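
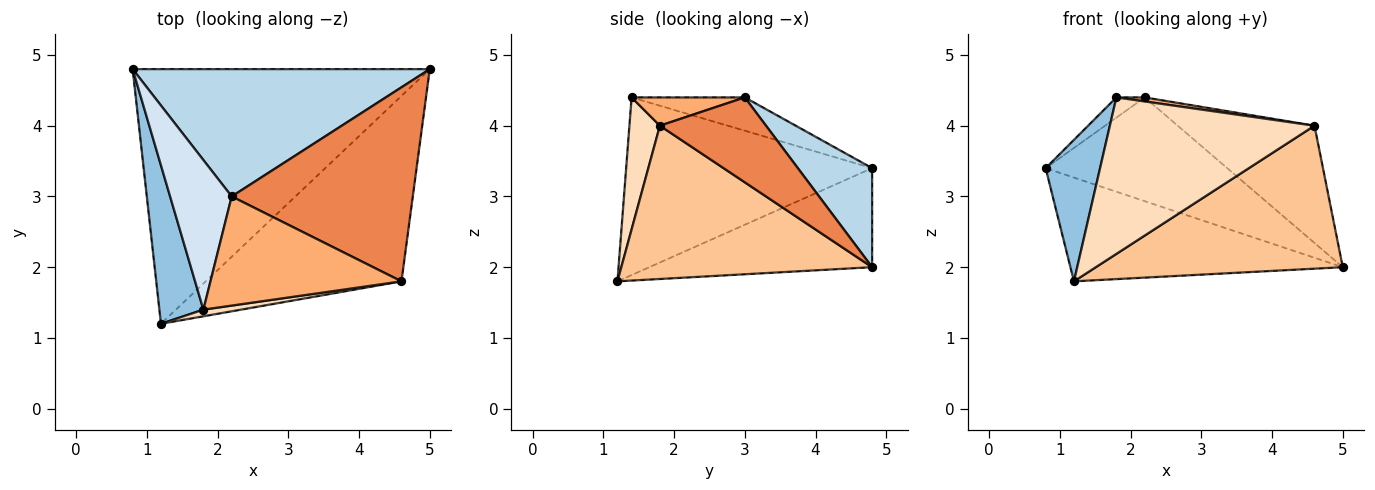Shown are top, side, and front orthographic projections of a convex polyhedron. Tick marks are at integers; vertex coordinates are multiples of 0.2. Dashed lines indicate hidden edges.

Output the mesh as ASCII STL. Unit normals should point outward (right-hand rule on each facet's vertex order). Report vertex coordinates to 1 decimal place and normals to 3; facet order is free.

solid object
 facet normal -0.295 0.361 -0.885
  outer loop
   vertex 1.2 1.2 1.8
   vertex 0.8 4.8 3.4
   vertex 5.0 4.8 2.0
  endloop
 endfacet
 facet normal -0.949 -0.210 0.235
  outer loop
   vertex 1.8 1.4 4.4
   vertex 0.8 4.8 3.4
   vertex 1.2 1.2 1.8
  endloop
 endfacet
 facet normal 0.250 0.612 0.751
  outer loop
   vertex 2.2 3.0 4.4
   vertex 5.0 4.8 2.0
   vertex 0.8 4.8 3.4
  endloop
 endfacet
 facet normal -0.472 0.118 0.874
  outer loop
   vertex 2.2 3.0 4.4
   vertex 0.8 4.8 3.4
   vertex 1.8 1.4 4.4
  endloop
 endfacet
 facet normal 0.372 0.480 0.794
  outer loop
   vertex 4.6 1.8 4.0
   vertex 5.0 4.8 2.0
   vertex 2.2 3.0 4.4
  endloop
 endfacet
 facet normal 0.146 -0.037 0.989
  outer loop
   vertex 4.6 1.8 4.0
   vertex 2.2 3.0 4.4
   vertex 1.8 1.4 4.4
  endloop
 endfacet
 facet normal 0.527 -0.519 -0.673
  outer loop
   vertex 4.6 1.8 4.0
   vertex 1.2 1.2 1.8
   vertex 5.0 4.8 2.0
  endloop
 endfacet
 facet normal 0.147 -0.988 0.042
  outer loop
   vertex 4.6 1.8 4.0
   vertex 1.8 1.4 4.4
   vertex 1.2 1.2 1.8
  endloop
 endfacet
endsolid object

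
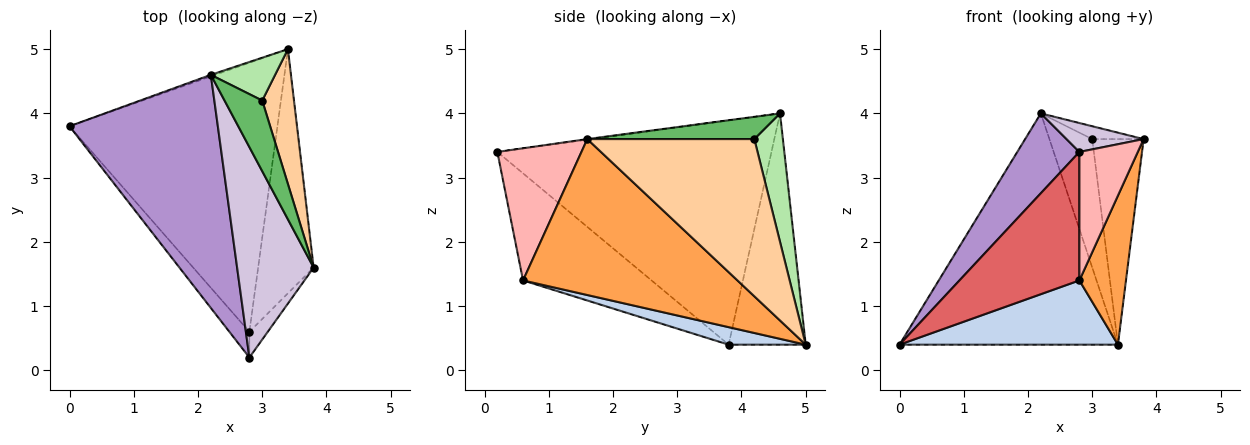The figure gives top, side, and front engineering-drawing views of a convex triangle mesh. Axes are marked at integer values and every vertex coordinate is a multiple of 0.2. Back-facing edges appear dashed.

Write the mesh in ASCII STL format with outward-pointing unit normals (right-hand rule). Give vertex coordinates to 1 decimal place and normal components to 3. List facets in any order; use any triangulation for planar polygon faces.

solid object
 facet normal -0.333 0.943 -0.006
  outer loop
   vertex 2.2 4.6 4.0
   vertex 3.4 5.0 0.4
   vertex 0.0 3.8 0.4
  endloop
 endfacet
 facet normal 0.082 -0.231 -0.969
  outer loop
   vertex 2.8 0.6 1.4
   vertex 0.0 3.8 0.4
   vertex 3.4 5.0 0.4
  endloop
 endfacet
 facet normal 0.923 -0.201 -0.328
  outer loop
   vertex 2.8 0.6 1.4
   vertex 3.4 5.0 0.4
   vertex 3.8 1.6 3.6
  endloop
 endfacet
 facet normal 0.938 0.289 0.189
  outer loop
   vertex 3.0 4.2 3.6
   vertex 3.8 1.6 3.6
   vertex 3.4 5.0 0.4
  endloop
 endfacet
 facet normal 0.503 0.155 0.851
  outer loop
   vertex 3.0 4.2 3.6
   vertex 2.2 4.6 4.0
   vertex 3.8 1.6 3.6
  endloop
 endfacet
 facet normal 0.535 0.802 0.267
  outer loop
   vertex 3.0 4.2 3.6
   vertex 3.4 5.0 0.4
   vertex 2.2 4.6 4.0
  endloop
 endfacet
 facet normal -0.724 -0.676 -0.135
  outer loop
   vertex 2.8 0.2 3.4
   vertex 0.0 3.8 0.4
   vertex 2.8 0.6 1.4
  endloop
 endfacet
 facet normal 0.816 -0.567 -0.113
  outer loop
   vertex 2.8 0.2 3.4
   vertex 2.8 0.6 1.4
   vertex 3.8 1.6 3.6
  endloop
 endfacet
 facet normal -0.820 -0.186 0.542
  outer loop
   vertex 2.8 0.2 3.4
   vertex 2.2 4.6 4.0
   vertex 0.0 3.8 0.4
  endloop
 endfacet
 facet normal -0.008 -0.136 0.991
  outer loop
   vertex 2.8 0.2 3.4
   vertex 3.8 1.6 3.6
   vertex 2.2 4.6 4.0
  endloop
 endfacet
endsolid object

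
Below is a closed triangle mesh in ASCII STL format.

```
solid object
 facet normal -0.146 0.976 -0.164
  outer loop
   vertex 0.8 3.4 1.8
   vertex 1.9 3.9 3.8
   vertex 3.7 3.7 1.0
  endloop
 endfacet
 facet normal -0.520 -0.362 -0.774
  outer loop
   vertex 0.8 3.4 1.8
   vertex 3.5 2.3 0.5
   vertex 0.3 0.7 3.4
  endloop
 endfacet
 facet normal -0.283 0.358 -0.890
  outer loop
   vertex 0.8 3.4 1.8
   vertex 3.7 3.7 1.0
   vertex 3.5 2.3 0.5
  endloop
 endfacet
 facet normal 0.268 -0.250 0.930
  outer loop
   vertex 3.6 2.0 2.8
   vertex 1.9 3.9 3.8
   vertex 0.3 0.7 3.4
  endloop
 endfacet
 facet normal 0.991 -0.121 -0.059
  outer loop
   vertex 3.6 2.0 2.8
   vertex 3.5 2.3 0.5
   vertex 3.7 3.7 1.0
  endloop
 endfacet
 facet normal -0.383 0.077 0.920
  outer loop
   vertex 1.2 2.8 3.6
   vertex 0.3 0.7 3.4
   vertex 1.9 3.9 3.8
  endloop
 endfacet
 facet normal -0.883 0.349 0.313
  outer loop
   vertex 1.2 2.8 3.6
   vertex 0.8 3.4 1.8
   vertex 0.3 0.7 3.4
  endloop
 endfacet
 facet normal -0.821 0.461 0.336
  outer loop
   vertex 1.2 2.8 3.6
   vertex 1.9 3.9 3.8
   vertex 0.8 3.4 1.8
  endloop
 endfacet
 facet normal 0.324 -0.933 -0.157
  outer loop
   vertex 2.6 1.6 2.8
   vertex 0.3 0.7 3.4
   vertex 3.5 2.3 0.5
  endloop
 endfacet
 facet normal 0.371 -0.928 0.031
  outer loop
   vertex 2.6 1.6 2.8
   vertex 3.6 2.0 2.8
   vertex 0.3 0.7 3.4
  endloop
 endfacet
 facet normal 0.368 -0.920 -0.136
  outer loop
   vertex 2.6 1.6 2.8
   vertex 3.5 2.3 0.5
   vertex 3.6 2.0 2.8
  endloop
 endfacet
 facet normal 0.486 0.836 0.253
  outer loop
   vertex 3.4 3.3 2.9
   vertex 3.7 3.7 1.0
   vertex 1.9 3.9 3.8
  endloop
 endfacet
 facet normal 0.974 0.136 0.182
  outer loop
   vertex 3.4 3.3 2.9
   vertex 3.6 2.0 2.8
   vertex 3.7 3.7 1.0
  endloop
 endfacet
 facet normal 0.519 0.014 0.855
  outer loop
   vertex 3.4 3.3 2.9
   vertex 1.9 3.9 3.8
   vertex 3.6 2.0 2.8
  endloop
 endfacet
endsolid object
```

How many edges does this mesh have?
21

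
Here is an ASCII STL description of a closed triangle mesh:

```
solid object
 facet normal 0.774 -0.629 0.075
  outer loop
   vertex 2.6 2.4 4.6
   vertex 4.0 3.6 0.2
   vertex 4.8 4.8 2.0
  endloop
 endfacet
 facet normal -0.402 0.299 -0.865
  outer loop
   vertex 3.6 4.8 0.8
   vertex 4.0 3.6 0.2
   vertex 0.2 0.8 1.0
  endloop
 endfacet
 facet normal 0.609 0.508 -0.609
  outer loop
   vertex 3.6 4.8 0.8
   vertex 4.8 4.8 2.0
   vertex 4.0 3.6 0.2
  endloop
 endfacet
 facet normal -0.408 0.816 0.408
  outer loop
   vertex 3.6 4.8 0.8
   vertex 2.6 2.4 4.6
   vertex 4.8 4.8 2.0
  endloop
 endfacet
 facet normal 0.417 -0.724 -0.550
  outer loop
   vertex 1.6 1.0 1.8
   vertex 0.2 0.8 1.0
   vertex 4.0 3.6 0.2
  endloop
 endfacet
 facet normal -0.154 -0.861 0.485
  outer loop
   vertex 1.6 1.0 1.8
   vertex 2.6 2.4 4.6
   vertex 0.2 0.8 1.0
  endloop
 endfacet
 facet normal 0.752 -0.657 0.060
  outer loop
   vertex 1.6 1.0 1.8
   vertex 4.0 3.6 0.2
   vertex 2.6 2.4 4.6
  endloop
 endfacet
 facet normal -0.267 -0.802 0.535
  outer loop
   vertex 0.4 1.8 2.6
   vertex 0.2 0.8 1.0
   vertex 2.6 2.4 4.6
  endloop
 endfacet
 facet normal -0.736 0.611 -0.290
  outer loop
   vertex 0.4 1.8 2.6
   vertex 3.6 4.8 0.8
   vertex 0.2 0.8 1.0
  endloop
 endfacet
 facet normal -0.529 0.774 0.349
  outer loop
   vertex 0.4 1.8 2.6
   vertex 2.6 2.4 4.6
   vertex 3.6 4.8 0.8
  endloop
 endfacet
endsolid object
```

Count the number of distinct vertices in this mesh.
7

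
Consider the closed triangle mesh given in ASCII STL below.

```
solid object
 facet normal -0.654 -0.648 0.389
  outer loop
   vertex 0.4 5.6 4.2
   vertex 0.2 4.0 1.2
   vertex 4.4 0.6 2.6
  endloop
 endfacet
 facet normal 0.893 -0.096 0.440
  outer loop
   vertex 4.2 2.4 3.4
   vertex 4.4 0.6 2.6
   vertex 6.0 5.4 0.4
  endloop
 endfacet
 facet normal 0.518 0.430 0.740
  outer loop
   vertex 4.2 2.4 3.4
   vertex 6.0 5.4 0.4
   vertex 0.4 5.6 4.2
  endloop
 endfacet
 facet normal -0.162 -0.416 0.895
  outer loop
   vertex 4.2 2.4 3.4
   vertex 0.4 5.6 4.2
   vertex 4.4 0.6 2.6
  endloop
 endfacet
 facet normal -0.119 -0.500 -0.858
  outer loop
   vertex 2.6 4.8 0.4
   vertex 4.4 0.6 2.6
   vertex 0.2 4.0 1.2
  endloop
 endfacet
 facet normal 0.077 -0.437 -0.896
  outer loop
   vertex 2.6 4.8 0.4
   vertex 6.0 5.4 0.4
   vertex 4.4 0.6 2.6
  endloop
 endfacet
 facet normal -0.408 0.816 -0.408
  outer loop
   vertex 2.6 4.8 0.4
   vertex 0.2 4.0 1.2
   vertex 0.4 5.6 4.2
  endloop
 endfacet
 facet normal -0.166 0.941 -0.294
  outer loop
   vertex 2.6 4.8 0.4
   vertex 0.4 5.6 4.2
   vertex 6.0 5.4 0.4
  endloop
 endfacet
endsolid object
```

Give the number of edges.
12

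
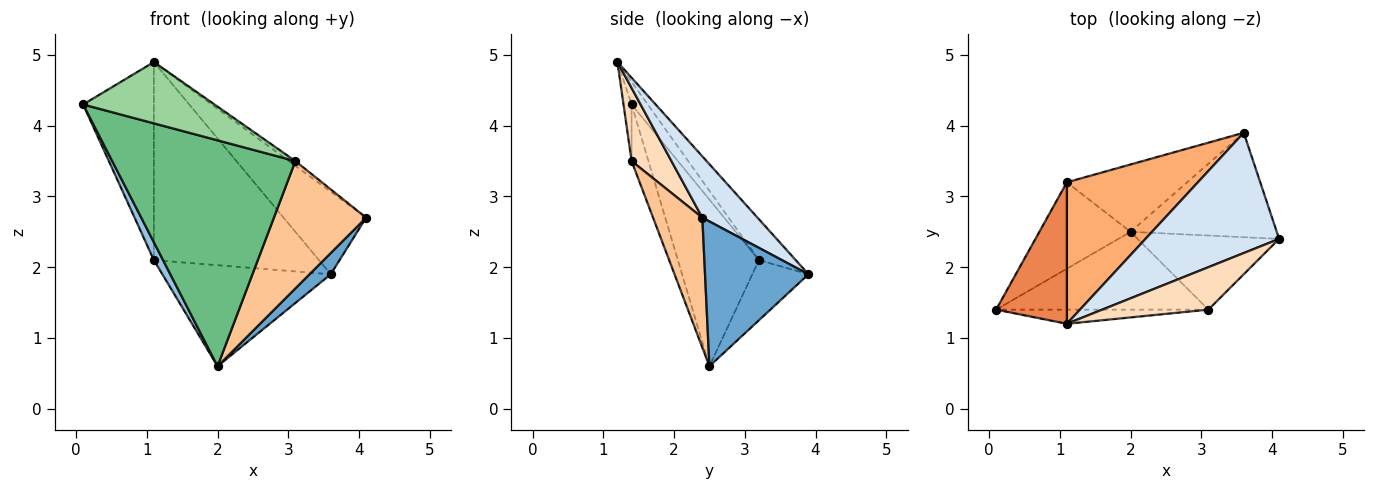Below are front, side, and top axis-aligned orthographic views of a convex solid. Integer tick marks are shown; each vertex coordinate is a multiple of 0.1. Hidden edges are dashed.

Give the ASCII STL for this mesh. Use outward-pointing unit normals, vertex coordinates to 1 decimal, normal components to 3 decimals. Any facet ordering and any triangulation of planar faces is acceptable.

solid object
 facet normal 0.696 -0.143 -0.703
  outer loop
   vertex 2.0 2.5 0.6
   vertex 3.6 3.9 1.9
   vertex 4.1 2.4 2.7
  endloop
 endfacet
 facet normal -0.873 -0.099 -0.478
  outer loop
   vertex 1.1 3.2 2.1
   vertex 2.0 2.5 0.6
   vertex 0.1 1.4 4.3
  endloop
 endfacet
 facet normal -0.267 0.802 -0.535
  outer loop
   vertex 1.1 3.2 2.1
   vertex 3.6 3.9 1.9
   vertex 2.0 2.5 0.6
  endloop
 endfacet
 facet normal 0.354 0.529 0.771
  outer loop
   vertex 1.1 1.2 4.9
   vertex 4.1 2.4 2.7
   vertex 3.6 3.9 1.9
  endloop
 endfacet
 facet normal -0.183 0.800 0.571
  outer loop
   vertex 1.1 1.2 4.9
   vertex 1.1 3.2 2.1
   vertex 0.1 1.4 4.3
  endloop
 endfacet
 facet normal -0.178 0.801 0.572
  outer loop
   vertex 1.1 1.2 4.9
   vertex 3.6 3.9 1.9
   vertex 1.1 3.2 2.1
  endloop
 endfacet
 facet normal 0.419 -0.785 -0.457
  outer loop
   vertex 3.1 1.4 3.5
   vertex 2.0 2.5 0.6
   vertex 4.1 2.4 2.7
  endloop
 endfacet
 facet normal 0.565 0.091 0.820
  outer loop
   vertex 3.1 1.4 3.5
   vertex 4.1 2.4 2.7
   vertex 1.1 1.2 4.9
  endloop
 endfacet
 facet normal -0.087 -0.942 -0.324
  outer loop
   vertex 3.1 1.4 3.5
   vertex 0.1 1.4 4.3
   vertex 2.0 2.5 0.6
  endloop
 endfacet
 facet normal -0.060 -0.973 -0.224
  outer loop
   vertex 3.1 1.4 3.5
   vertex 1.1 1.2 4.9
   vertex 0.1 1.4 4.3
  endloop
 endfacet
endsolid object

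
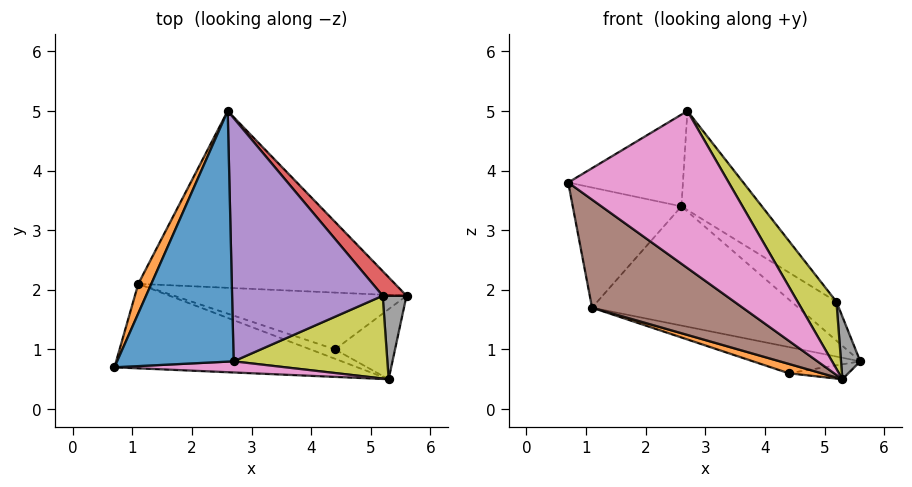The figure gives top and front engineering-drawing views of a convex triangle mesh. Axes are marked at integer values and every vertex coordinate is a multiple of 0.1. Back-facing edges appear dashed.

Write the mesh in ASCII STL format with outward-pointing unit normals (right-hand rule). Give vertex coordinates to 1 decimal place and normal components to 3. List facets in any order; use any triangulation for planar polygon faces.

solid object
 facet normal -0.502 0.297 0.812
  outer loop
   vertex 2.7 0.8 5.0
   vertex 2.6 5.0 3.4
   vertex 0.7 0.7 3.8
  endloop
 endfacet
 facet normal -0.907 0.410 0.101
  outer loop
   vertex 1.1 2.1 1.7
   vertex 0.7 0.7 3.8
   vertex 2.6 5.0 3.4
  endloop
 endfacet
 facet normal -0.140 0.554 -0.821
  outer loop
   vertex 1.1 2.1 1.7
   vertex 2.6 5.0 3.4
   vertex 5.6 1.9 0.8
  endloop
 endfacet
 facet normal 0.801 0.506 0.320
  outer loop
   vertex 5.2 1.9 1.8
   vertex 5.6 1.9 0.8
   vertex 2.6 5.0 3.4
  endloop
 endfacet
 facet normal 0.714 0.264 0.649
  outer loop
   vertex 5.2 1.9 1.8
   vertex 2.6 5.0 3.4
   vertex 2.7 0.8 5.0
  endloop
 endfacet
 facet normal -0.430 -0.711 -0.556
  outer loop
   vertex 5.3 0.5 0.5
   vertex 0.7 0.7 3.8
   vertex 1.1 2.1 1.7
  endloop
 endfacet
 facet normal 0.007 -0.997 0.071
  outer loop
   vertex 5.3 0.5 0.5
   vertex 2.7 0.8 5.0
   vertex 0.7 0.7 3.8
  endloop
 endfacet
 facet normal 0.894 -0.268 0.358
  outer loop
   vertex 5.3 0.5 0.5
   vertex 5.6 1.9 0.8
   vertex 5.2 1.9 1.8
  endloop
 endfacet
 facet normal 0.786 -0.390 0.480
  outer loop
   vertex 5.3 0.5 0.5
   vertex 5.2 1.9 1.8
   vertex 2.7 0.8 5.0
  endloop
 endfacet
 facet normal -0.161 0.414 -0.896
  outer loop
   vertex 4.4 1.0 0.6
   vertex 1.1 2.1 1.7
   vertex 5.6 1.9 0.8
  endloop
 endfacet
 facet normal 0.007 0.208 -0.978
  outer loop
   vertex 4.4 1.0 0.6
   vertex 5.6 1.9 0.8
   vertex 5.3 0.5 0.5
  endloop
 endfacet
 facet normal -0.426 -0.640 -0.640
  outer loop
   vertex 4.4 1.0 0.6
   vertex 5.3 0.5 0.5
   vertex 1.1 2.1 1.7
  endloop
 endfacet
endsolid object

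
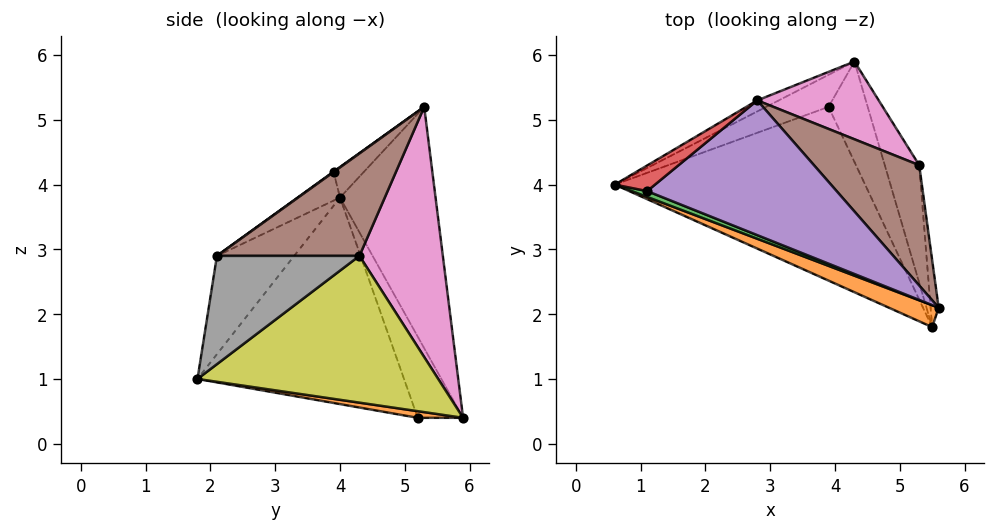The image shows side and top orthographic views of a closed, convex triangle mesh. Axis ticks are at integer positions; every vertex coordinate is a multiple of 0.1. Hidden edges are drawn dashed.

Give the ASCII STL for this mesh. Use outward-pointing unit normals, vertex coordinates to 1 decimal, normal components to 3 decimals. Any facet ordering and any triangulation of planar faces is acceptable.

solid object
 facet normal -0.488 0.872 -0.043
  outer loop
   vertex 2.8 5.3 5.2
   vertex 4.3 5.9 0.4
   vertex 0.6 4.0 3.8
  endloop
 endfacet
 facet normal -0.324 -0.932 0.164
  outer loop
   vertex 5.5 1.8 1.0
   vertex 5.6 2.1 2.9
   vertex 0.6 4.0 3.8
  endloop
 endfacet
 facet normal -0.323 -0.931 0.171
  outer loop
   vertex 1.1 3.9 4.2
   vertex 0.6 4.0 3.8
   vertex 5.6 2.1 2.9
  endloop
 endfacet
 facet normal -0.596 0.163 0.786
  outer loop
   vertex 1.1 3.9 4.2
   vertex 2.8 5.3 5.2
   vertex 0.6 4.0 3.8
  endloop
 endfacet
 facet normal 0.002 -0.583 0.813
  outer loop
   vertex 1.1 3.9 4.2
   vertex 5.6 2.1 2.9
   vertex 2.8 5.3 5.2
  endloop
 endfacet
 facet normal 0.694 0.095 0.713
  outer loop
   vertex 5.3 4.3 2.9
   vertex 2.8 5.3 5.2
   vertex 5.6 2.1 2.9
  endloop
 endfacet
 facet normal 0.563 0.780 0.274
  outer loop
   vertex 5.3 4.3 2.9
   vertex 4.3 5.9 0.4
   vertex 2.8 5.3 5.2
  endloop
 endfacet
 facet normal 0.988 0.135 -0.073
  outer loop
   vertex 5.3 4.3 2.9
   vertex 5.6 2.1 2.9
   vertex 5.5 1.8 1.0
  endloop
 endfacet
 facet normal 0.944 0.244 -0.222
  outer loop
   vertex 5.3 4.3 2.9
   vertex 5.5 1.8 1.0
   vertex 4.3 5.9 0.4
  endloop
 endfacet
 facet normal -0.722 0.413 -0.555
  outer loop
   vertex 3.9 5.2 0.4
   vertex 0.6 4.0 3.8
   vertex 4.3 5.9 0.4
  endloop
 endfacet
 facet normal -0.583 -0.399 -0.707
  outer loop
   vertex 3.9 5.2 0.4
   vertex 5.5 1.8 1.0
   vertex 0.6 4.0 3.8
  endloop
 endfacet
 facet normal 0.166 -0.095 -0.982
  outer loop
   vertex 3.9 5.2 0.4
   vertex 4.3 5.9 0.4
   vertex 5.5 1.8 1.0
  endloop
 endfacet
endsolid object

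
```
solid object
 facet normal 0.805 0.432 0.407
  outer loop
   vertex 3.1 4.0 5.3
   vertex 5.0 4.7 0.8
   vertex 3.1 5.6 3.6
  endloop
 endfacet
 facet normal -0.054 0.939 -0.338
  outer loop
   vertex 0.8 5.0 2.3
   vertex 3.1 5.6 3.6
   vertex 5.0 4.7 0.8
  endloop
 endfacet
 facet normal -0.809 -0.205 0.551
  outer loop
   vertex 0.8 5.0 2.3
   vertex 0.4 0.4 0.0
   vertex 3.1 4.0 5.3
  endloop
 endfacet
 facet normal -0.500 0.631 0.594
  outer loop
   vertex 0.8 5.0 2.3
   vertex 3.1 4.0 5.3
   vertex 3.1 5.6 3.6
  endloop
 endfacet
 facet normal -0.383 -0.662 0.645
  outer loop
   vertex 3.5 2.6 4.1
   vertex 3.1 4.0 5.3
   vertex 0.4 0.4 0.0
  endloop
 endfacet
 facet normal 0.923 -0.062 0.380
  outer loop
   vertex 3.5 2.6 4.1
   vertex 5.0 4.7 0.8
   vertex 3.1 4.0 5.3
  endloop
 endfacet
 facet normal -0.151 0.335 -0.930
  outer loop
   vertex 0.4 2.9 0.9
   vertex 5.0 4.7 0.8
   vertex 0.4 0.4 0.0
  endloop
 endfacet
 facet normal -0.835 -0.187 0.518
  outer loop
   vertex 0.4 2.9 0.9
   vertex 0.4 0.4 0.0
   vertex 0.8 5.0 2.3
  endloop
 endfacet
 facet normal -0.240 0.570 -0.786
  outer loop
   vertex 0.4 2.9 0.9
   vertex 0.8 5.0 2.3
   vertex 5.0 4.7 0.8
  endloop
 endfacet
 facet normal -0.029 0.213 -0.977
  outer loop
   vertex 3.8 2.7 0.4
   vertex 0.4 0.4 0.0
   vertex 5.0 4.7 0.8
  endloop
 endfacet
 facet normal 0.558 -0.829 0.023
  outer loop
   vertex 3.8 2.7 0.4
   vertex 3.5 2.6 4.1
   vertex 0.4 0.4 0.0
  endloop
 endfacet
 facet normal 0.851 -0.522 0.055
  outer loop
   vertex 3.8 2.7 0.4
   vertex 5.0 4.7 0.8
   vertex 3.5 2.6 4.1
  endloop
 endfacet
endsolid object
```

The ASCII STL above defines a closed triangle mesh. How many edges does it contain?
18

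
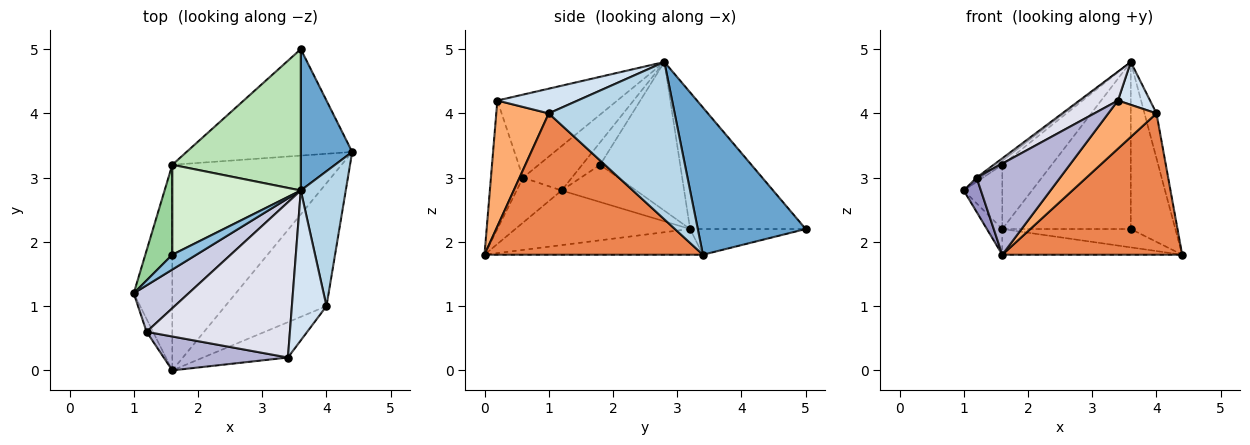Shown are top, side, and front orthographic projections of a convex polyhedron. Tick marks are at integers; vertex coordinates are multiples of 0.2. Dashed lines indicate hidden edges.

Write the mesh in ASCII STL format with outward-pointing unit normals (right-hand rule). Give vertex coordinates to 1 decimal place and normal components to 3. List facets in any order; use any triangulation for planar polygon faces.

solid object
 facet normal 0.880 0.363 0.307
  outer loop
   vertex 3.6 2.8 4.8
   vertex 4.4 3.4 1.8
   vertex 3.6 5.0 2.2
  endloop
 endfacet
 facet normal -0.670 0.191 0.718
  outer loop
   vertex 1.6 1.8 3.2
   vertex 1.0 1.2 2.8
   vertex 3.6 2.8 4.8
  endloop
 endfacet
 facet normal 0.958 0.091 0.274
  outer loop
   vertex 4.0 1.0 4.0
   vertex 4.4 3.4 1.8
   vertex 3.6 2.8 4.8
  endloop
 endfacet
 facet normal 0.566 -0.226 0.793
  outer loop
   vertex 4.0 1.0 4.0
   vertex 3.6 2.8 4.8
   vertex 3.4 0.2 4.2
  endloop
 endfacet
 facet normal 0.675 -0.556 -0.484
  outer loop
   vertex 4.0 1.0 4.0
   vertex 1.6 0.0 1.8
   vertex 4.4 3.4 1.8
  endloop
 endfacet
 facet normal 0.660 -0.606 -0.444
  outer loop
   vertex 4.0 1.0 4.0
   vertex 3.4 0.2 4.2
   vertex 1.6 0.0 1.8
  endloop
 endfacet
 facet normal -0.151 0.168 -0.974
  outer loop
   vertex 1.6 3.2 2.2
   vertex 3.6 5.0 2.2
   vertex 4.4 3.4 1.8
  endloop
 endfacet
 facet normal -0.149 0.123 -0.981
  outer loop
   vertex 1.6 3.2 2.2
   vertex 4.4 3.4 1.8
   vertex 1.6 0.0 1.8
  endloop
 endfacet
 facet normal -0.815 0.072 -0.575
  outer loop
   vertex 1.6 3.2 2.2
   vertex 1.6 0.0 1.8
   vertex 1.0 1.2 2.8
  endloop
 endfacet
 facet normal -0.747 0.386 0.541
  outer loop
   vertex 1.6 3.2 2.2
   vertex 1.0 1.2 2.8
   vertex 1.6 1.8 3.2
  endloop
 endfacet
 facet normal -0.566 0.629 0.532
  outer loop
   vertex 1.6 3.2 2.2
   vertex 3.6 2.8 4.8
   vertex 3.6 5.0 2.2
  endloop
 endfacet
 facet normal -0.686 0.423 0.592
  outer loop
   vertex 1.6 3.2 2.2
   vertex 1.6 1.8 3.2
   vertex 3.6 2.8 4.8
  endloop
 endfacet
 facet normal -0.926 -0.353 -0.132
  outer loop
   vertex 1.2 0.6 3.0
   vertex 1.0 1.2 2.8
   vertex 1.6 0.0 1.8
  endloop
 endfacet
 facet normal -0.339 -0.882 0.328
  outer loop
   vertex 1.2 0.6 3.0
   vertex 1.6 0.0 1.8
   vertex 3.4 0.2 4.2
  endloop
 endfacet
 facet normal -0.628 0.050 0.777
  outer loop
   vertex 1.2 0.6 3.0
   vertex 3.6 2.8 4.8
   vertex 1.0 1.2 2.8
  endloop
 endfacet
 facet normal -0.495 -0.159 0.854
  outer loop
   vertex 1.2 0.6 3.0
   vertex 3.4 0.2 4.2
   vertex 3.6 2.8 4.8
  endloop
 endfacet
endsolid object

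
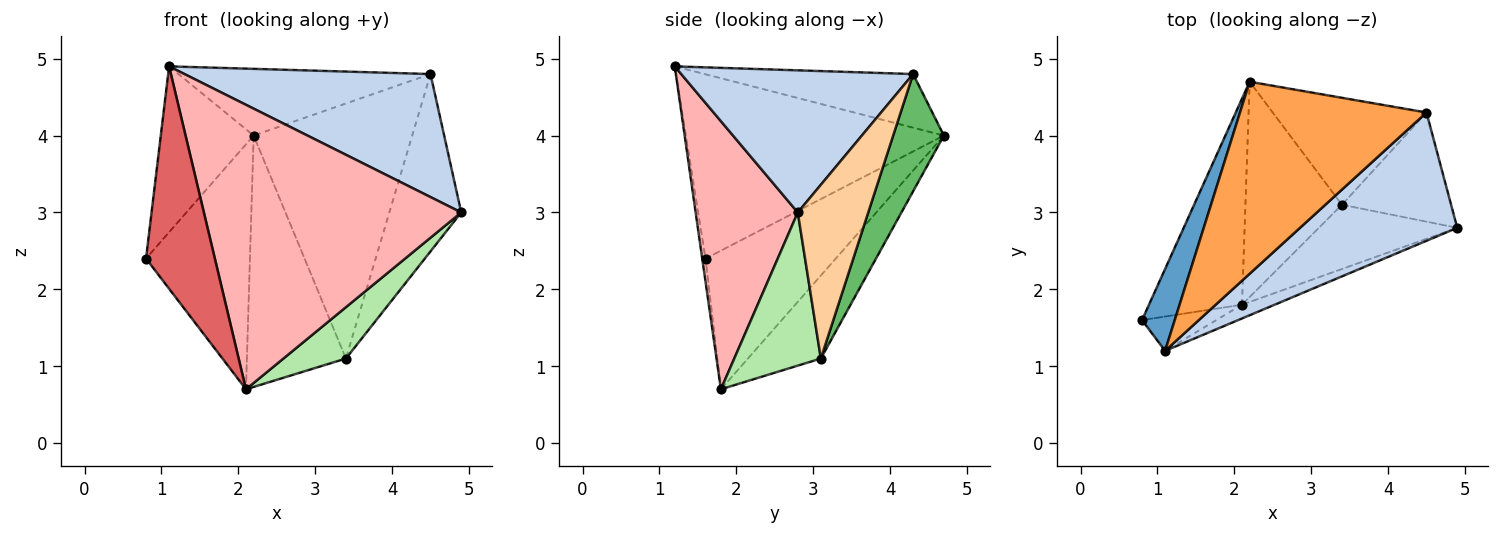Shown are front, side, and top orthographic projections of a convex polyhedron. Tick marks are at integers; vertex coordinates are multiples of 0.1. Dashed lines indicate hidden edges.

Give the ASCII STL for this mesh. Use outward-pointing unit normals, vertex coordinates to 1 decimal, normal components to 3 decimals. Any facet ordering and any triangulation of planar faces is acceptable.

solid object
 facet normal -0.928 0.334 0.165
  outer loop
   vertex 1.1 1.2 4.9
   vertex 2.2 4.7 4.0
   vertex 0.8 1.6 2.4
  endloop
 endfacet
 facet normal 0.546 -0.580 0.605
  outer loop
   vertex 4.5 4.3 4.8
   vertex 1.1 1.2 4.9
   vertex 4.9 2.8 3.0
  endloop
 endfacet
 facet normal -0.262 0.317 0.912
  outer loop
   vertex 4.5 4.3 4.8
   vertex 2.2 4.7 4.0
   vertex 1.1 1.2 4.9
  endloop
 endfacet
 facet normal 0.641 0.654 -0.403
  outer loop
   vertex 4.5 4.3 4.8
   vertex 4.9 2.8 3.0
   vertex 3.4 3.1 1.1
  endloop
 endfacet
 facet normal 0.283 0.885 -0.371
  outer loop
   vertex 4.5 4.3 4.8
   vertex 3.4 3.1 1.1
   vertex 2.2 4.7 4.0
  endloop
 endfacet
 facet normal 0.654 -0.472 -0.591
  outer loop
   vertex 2.1 1.8 0.7
   vertex 3.4 3.1 1.1
   vertex 4.9 2.8 3.0
  endloop
 endfacet
 facet normal -0.047 -0.987 -0.152
  outer loop
   vertex 2.1 1.8 0.7
   vertex 1.1 1.2 4.9
   vertex 0.8 1.6 2.4
  endloop
 endfacet
 facet normal 0.369 -0.929 -0.045
  outer loop
   vertex 2.1 1.8 0.7
   vertex 4.9 2.8 3.0
   vertex 1.1 1.2 4.9
  endloop
 endfacet
 facet normal -0.692 0.552 -0.464
  outer loop
   vertex 2.1 1.8 0.7
   vertex 0.8 1.6 2.4
   vertex 2.2 4.7 4.0
  endloop
 endfacet
 facet normal -0.488 0.663 -0.568
  outer loop
   vertex 2.1 1.8 0.7
   vertex 2.2 4.7 4.0
   vertex 3.4 3.1 1.1
  endloop
 endfacet
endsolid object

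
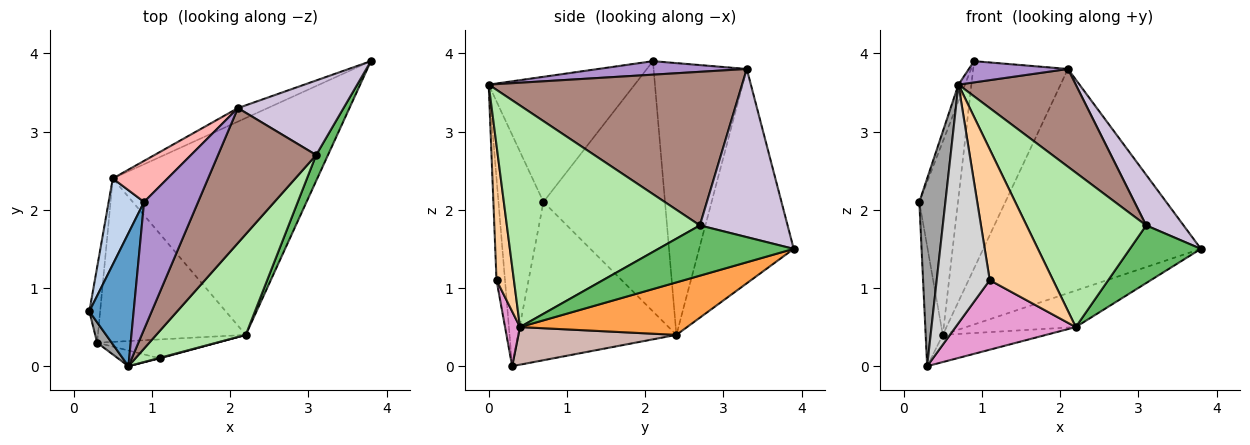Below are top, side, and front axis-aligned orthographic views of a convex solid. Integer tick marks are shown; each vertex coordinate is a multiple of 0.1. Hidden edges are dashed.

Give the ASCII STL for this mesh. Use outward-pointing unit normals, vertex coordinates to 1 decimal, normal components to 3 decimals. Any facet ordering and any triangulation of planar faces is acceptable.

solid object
 facet normal -0.942 0.042 0.334
  outer loop
   vertex 0.9 2.1 3.9
   vertex 0.2 0.7 2.1
   vertex 0.7 0.0 3.6
  endloop
 endfacet
 facet normal -0.944 0.300 0.134
  outer loop
   vertex 0.5 2.4 0.4
   vertex 0.2 0.7 2.1
   vertex 0.9 2.1 3.9
  endloop
 endfacet
 facet normal 0.246 0.161 -0.956
  outer loop
   vertex 0.5 2.4 0.4
   vertex 3.8 3.9 1.5
   vertex 2.2 0.4 0.5
  endloop
 endfacet
 facet normal 0.265 -0.964 0.004
  outer loop
   vertex 1.1 0.1 1.1
   vertex 2.2 0.4 0.5
   vertex 0.7 0.0 3.6
  endloop
 endfacet
 facet normal 0.867 -0.455 0.204
  outer loop
   vertex 3.1 2.7 1.8
   vertex 2.2 0.4 0.5
   vertex 3.8 3.9 1.5
  endloop
 endfacet
 facet normal 0.804 -0.498 0.325
  outer loop
   vertex 3.1 2.7 1.8
   vertex 0.7 0.0 3.6
   vertex 2.2 0.4 0.5
  endloop
 endfacet
 facet normal -0.398 0.916 -0.055
  outer loop
   vertex 2.1 3.3 3.8
   vertex 3.8 3.9 1.5
   vertex 0.5 2.4 0.4
  endloop
 endfacet
 facet normal -0.694 0.706 0.140
  outer loop
   vertex 2.1 3.3 3.8
   vertex 0.5 2.4 0.4
   vertex 0.9 2.1 3.9
  endloop
 endfacet
 facet normal 0.239 -0.160 0.958
  outer loop
   vertex 2.1 3.3 3.8
   vertex 0.9 2.1 3.9
   vertex 0.7 0.0 3.6
  endloop
 endfacet
 facet normal 0.797 -0.340 0.500
  outer loop
   vertex 2.1 3.3 3.8
   vertex 3.1 2.7 1.8
   vertex 3.8 3.9 1.5
  endloop
 endfacet
 facet normal 0.785 -0.363 0.502
  outer loop
   vertex 2.1 3.3 3.8
   vertex 0.7 0.0 3.6
   vertex 3.1 2.7 1.8
  endloop
 endfacet
 facet normal 0.243 0.159 -0.957
  outer loop
   vertex 0.3 0.3 0.0
   vertex 0.5 2.4 0.4
   vertex 2.2 0.4 0.5
  endloop
 endfacet
 facet normal 0.119 -0.958 -0.261
  outer loop
   vertex 0.3 0.3 0.0
   vertex 2.2 0.4 0.5
   vertex 1.1 0.1 1.1
  endloop
 endfacet
 facet normal -0.992 0.107 -0.068
  outer loop
   vertex 0.3 0.3 0.0
   vertex 0.2 0.7 2.1
   vertex 0.5 2.4 0.4
  endloop
 endfacet
 facet normal -0.864 -0.501 0.054
  outer loop
   vertex 0.3 0.3 0.0
   vertex 0.7 0.0 3.6
   vertex 0.2 0.7 2.1
  endloop
 endfacet
 facet normal -0.158 -0.985 -0.065
  outer loop
   vertex 0.3 0.3 0.0
   vertex 1.1 0.1 1.1
   vertex 0.7 0.0 3.6
  endloop
 endfacet
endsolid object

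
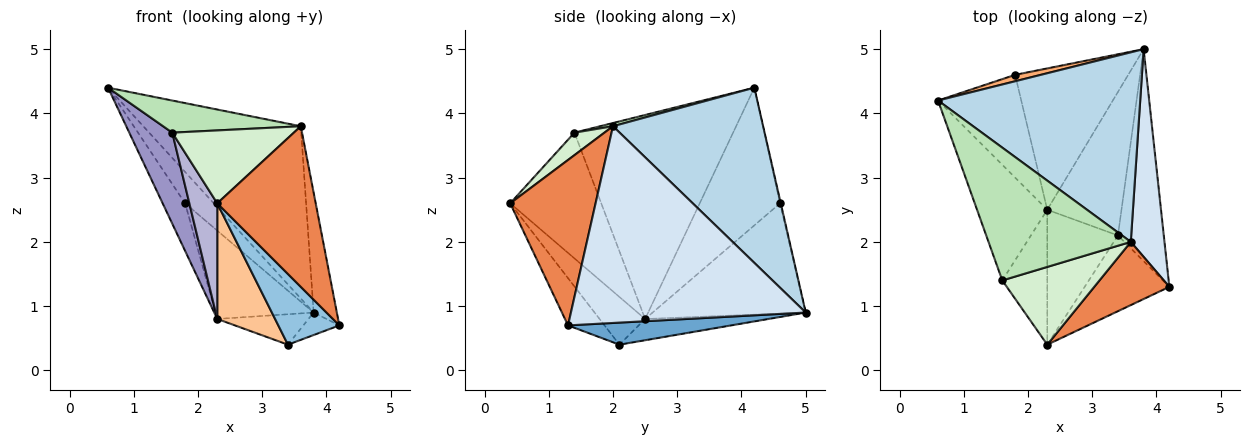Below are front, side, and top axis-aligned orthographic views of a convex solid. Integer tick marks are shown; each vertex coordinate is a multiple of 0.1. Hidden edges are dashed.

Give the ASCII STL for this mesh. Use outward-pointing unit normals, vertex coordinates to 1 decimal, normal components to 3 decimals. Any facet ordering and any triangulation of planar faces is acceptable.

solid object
 facet normal 0.432 0.095 -0.897
  outer loop
   vertex 3.4 2.1 0.4
   vertex 3.8 5.0 0.9
   vertex 4.2 1.3 0.7
  endloop
 endfacet
 facet normal -0.378 -0.632 -0.677
  outer loop
   vertex 2.3 0.4 2.6
   vertex 3.4 2.1 0.4
   vertex 4.2 1.3 0.7
  endloop
 endfacet
 facet normal 0.540 0.566 0.623
  outer loop
   vertex 3.6 2.0 3.8
   vertex 3.8 5.0 0.9
   vertex 0.6 4.2 4.4
  endloop
 endfacet
 facet normal 0.981 0.097 0.168
  outer loop
   vertex 3.6 2.0 3.8
   vertex 4.2 1.3 0.7
   vertex 3.8 5.0 0.9
  endloop
 endfacet
 facet normal 0.628 -0.724 0.285
  outer loop
   vertex 3.6 2.0 3.8
   vertex 2.3 0.4 2.6
   vertex 4.2 1.3 0.7
  endloop
 endfacet
 facet normal -0.025 0.979 0.201
  outer loop
   vertex 1.8 4.6 2.6
   vertex 0.6 4.2 4.4
   vertex 3.8 5.0 0.9
  endloop
 endfacet
 facet normal -0.456 -0.579 -0.676
  outer loop
   vertex 2.3 2.5 0.8
   vertex 3.4 2.1 0.4
   vertex 2.3 0.4 2.6
  endloop
 endfacet
 facet normal -0.832 0.233 -0.503
  outer loop
   vertex 2.3 2.5 0.8
   vertex 0.6 4.2 4.4
   vertex 1.8 4.6 2.6
  endloop
 endfacet
 facet normal -0.270 0.200 -0.942
  outer loop
   vertex 2.3 2.5 0.8
   vertex 3.8 5.0 0.9
   vertex 3.4 2.1 0.4
  endloop
 endfacet
 facet normal -0.637 0.408 -0.654
  outer loop
   vertex 2.3 2.5 0.8
   vertex 1.8 4.6 2.6
   vertex 3.8 5.0 0.9
  endloop
 endfacet
 facet normal 0.022 -0.235 0.972
  outer loop
   vertex 1.6 1.4 3.7
   vertex 3.6 2.0 3.8
   vertex 0.6 4.2 4.4
  endloop
 endfacet
 facet normal 0.166 -0.675 0.719
  outer loop
   vertex 1.6 1.4 3.7
   vertex 2.3 0.4 2.6
   vertex 3.6 2.0 3.8
  endloop
 endfacet
 facet normal -0.916 -0.248 -0.315
  outer loop
   vertex 1.6 1.4 3.7
   vertex 0.6 4.2 4.4
   vertex 2.3 2.5 0.8
  endloop
 endfacet
 facet normal -0.905 -0.277 -0.324
  outer loop
   vertex 1.6 1.4 3.7
   vertex 2.3 2.5 0.8
   vertex 2.3 0.4 2.6
  endloop
 endfacet
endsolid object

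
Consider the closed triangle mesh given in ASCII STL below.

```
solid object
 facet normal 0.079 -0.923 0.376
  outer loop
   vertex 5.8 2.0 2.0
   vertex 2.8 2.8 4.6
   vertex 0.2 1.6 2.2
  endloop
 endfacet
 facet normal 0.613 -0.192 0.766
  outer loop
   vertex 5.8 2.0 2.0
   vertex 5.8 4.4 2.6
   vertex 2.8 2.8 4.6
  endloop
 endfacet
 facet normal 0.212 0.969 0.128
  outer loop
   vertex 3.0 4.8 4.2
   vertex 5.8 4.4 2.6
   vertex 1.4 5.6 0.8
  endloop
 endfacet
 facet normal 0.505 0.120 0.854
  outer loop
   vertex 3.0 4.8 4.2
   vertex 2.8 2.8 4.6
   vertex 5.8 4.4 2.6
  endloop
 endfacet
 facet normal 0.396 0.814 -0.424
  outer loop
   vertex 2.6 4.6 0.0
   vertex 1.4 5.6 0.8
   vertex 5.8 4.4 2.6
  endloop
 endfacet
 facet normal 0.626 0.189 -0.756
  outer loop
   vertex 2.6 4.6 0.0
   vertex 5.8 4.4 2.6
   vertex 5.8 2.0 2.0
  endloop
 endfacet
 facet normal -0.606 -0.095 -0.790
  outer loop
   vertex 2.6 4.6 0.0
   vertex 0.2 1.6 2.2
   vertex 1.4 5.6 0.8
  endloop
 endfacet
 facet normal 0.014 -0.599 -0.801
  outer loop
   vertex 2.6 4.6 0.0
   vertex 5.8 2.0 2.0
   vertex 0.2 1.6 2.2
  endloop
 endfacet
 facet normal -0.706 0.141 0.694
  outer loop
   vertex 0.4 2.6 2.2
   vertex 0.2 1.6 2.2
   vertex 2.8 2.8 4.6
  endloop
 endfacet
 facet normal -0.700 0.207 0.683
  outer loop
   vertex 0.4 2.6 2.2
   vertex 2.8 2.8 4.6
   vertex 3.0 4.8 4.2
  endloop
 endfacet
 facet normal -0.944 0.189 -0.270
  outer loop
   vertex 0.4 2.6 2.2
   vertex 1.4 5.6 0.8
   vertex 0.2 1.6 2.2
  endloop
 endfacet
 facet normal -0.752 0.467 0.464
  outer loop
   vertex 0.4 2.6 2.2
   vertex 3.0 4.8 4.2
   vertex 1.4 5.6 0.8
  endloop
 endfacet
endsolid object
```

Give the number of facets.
12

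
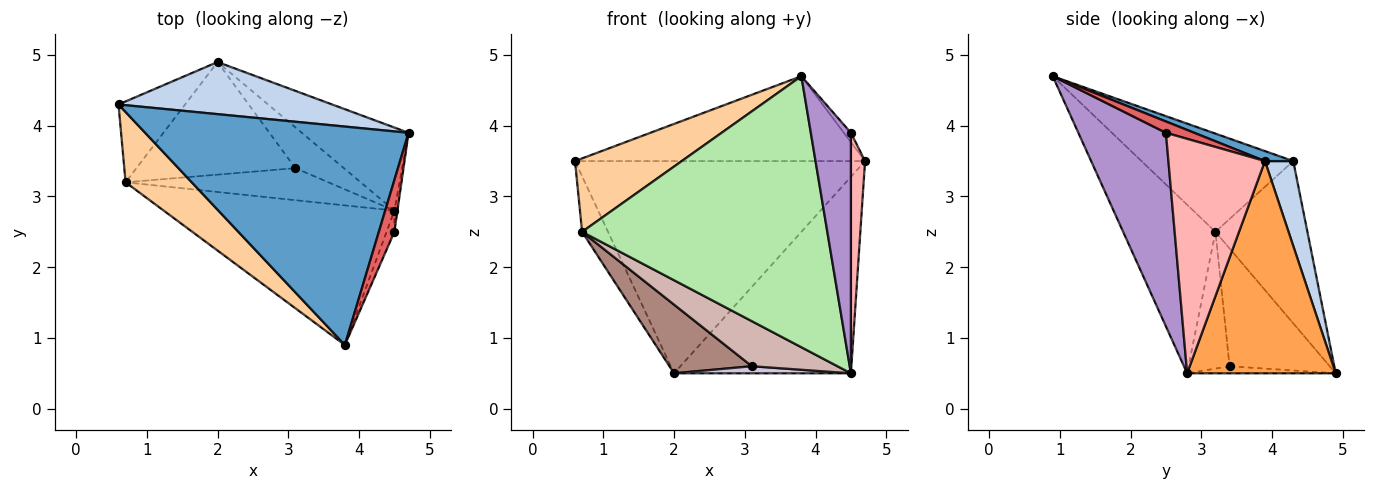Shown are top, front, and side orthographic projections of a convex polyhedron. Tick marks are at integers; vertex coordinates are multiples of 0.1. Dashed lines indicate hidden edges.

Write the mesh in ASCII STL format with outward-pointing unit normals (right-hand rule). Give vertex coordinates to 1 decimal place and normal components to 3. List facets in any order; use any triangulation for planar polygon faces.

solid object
 facet normal 0.035 0.362 0.932
  outer loop
   vertex 3.8 0.9 4.7
   vertex 4.7 3.9 3.5
   vertex 0.6 4.3 3.5
  endloop
 endfacet
 facet normal 0.094 0.967 0.237
  outer loop
   vertex 2.0 4.9 0.5
   vertex 0.6 4.3 3.5
   vertex 4.7 3.9 3.5
  endloop
 endfacet
 facet normal 0.612 0.729 -0.308
  outer loop
   vertex 4.5 2.8 0.5
   vertex 2.0 4.9 0.5
   vertex 4.7 3.9 3.5
  endloop
 endfacet
 facet normal -0.716 -0.504 0.483
  outer loop
   vertex 0.7 3.2 2.5
   vertex 3.8 0.9 4.7
   vertex 0.6 4.3 3.5
  endloop
 endfacet
 facet normal -0.895 0.252 -0.367
  outer loop
   vertex 0.7 3.2 2.5
   vertex 0.6 4.3 3.5
   vertex 2.0 4.9 0.5
  endloop
 endfacet
 facet normal -0.317 -0.843 -0.434
  outer loop
   vertex 0.7 3.2 2.5
   vertex 4.5 2.8 0.5
   vertex 3.8 0.9 4.7
  endloop
 endfacet
 facet normal 0.582 0.145 0.800
  outer loop
   vertex 4.5 2.5 3.9
   vertex 4.7 3.9 3.5
   vertex 3.8 0.9 4.7
  endloop
 endfacet
 facet normal 0.989 -0.145 -0.013
  outer loop
   vertex 4.5 2.5 3.9
   vertex 4.5 2.8 0.5
   vertex 4.7 3.9 3.5
  endloop
 endfacet
 facet normal 0.909 -0.416 -0.037
  outer loop
   vertex 4.5 2.5 3.9
   vertex 3.8 0.9 4.7
   vertex 4.5 2.8 0.5
  endloop
 endfacet
 facet normal -0.142 -0.169 -0.975
  outer loop
   vertex 3.1 3.4 0.6
   vertex 2.0 4.9 0.5
   vertex 4.5 2.8 0.5
  endloop
 endfacet
 facet normal -0.535 -0.440 -0.722
  outer loop
   vertex 3.1 3.4 0.6
   vertex 0.7 3.2 2.5
   vertex 2.0 4.9 0.5
  endloop
 endfacet
 facet normal -0.364 -0.759 -0.540
  outer loop
   vertex 3.1 3.4 0.6
   vertex 4.5 2.8 0.5
   vertex 0.7 3.2 2.5
  endloop
 endfacet
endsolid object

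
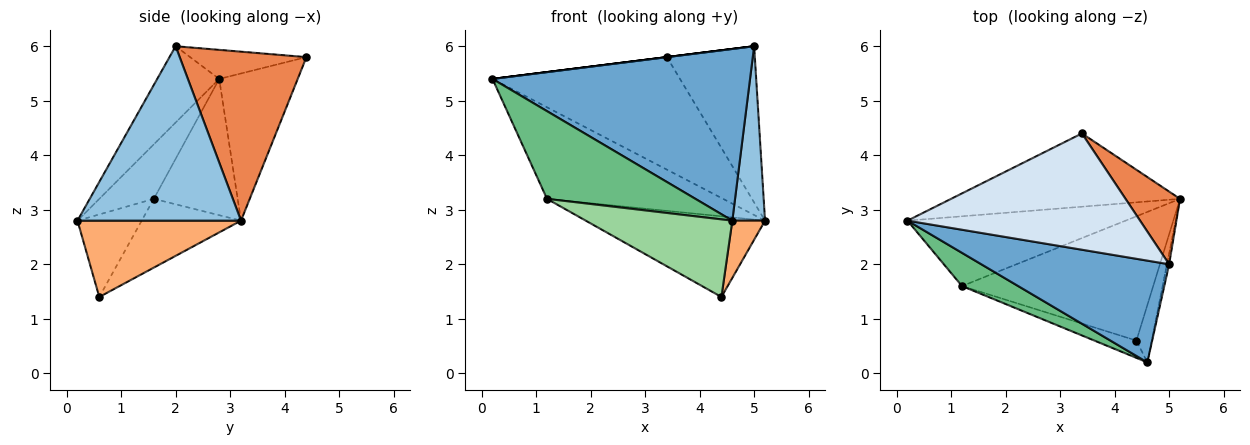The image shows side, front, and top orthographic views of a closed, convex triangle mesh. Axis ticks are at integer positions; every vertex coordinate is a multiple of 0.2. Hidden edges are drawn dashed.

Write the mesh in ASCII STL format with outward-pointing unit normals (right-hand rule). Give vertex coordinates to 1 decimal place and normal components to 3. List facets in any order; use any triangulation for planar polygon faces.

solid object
 facet normal -0.203 -0.842 0.499
  outer loop
   vertex 5.0 2.0 6.0
   vertex 0.2 2.8 5.4
   vertex 4.6 0.2 2.8
  endloop
 endfacet
 facet normal 0.981 -0.196 -0.012
  outer loop
   vertex 5.0 2.0 6.0
   vertex 4.6 0.2 2.8
   vertex 5.2 3.2 2.8
  endloop
 endfacet
 facet normal -0.331 0.791 -0.515
  outer loop
   vertex 3.4 4.4 5.8
   vertex 5.2 3.2 2.8
   vertex 0.2 2.8 5.4
  endloop
 endfacet
 facet normal -0.124 0.000 0.992
  outer loop
   vertex 3.4 4.4 5.8
   vertex 0.2 2.8 5.4
   vertex 5.0 2.0 6.0
  endloop
 endfacet
 facet normal 0.794 0.551 0.256
  outer loop
   vertex 3.4 4.4 5.8
   vertex 5.0 2.0 6.0
   vertex 5.2 3.2 2.8
  endloop
 endfacet
 facet normal 0.962 -0.192 -0.192
  outer loop
   vertex 4.4 0.6 1.4
   vertex 5.2 3.2 2.8
   vertex 4.6 0.2 2.8
  endloop
 endfacet
 facet normal -0.354 0.744 -0.567
  outer loop
   vertex 1.2 1.6 3.2
   vertex 0.2 2.8 5.4
   vertex 5.2 3.2 2.8
  endloop
 endfacet
 facet normal -0.289 0.521 -0.803
  outer loop
   vertex 1.2 1.6 3.2
   vertex 5.2 3.2 2.8
   vertex 4.4 0.6 1.4
  endloop
 endfacet
 facet normal -0.325 -0.885 0.335
  outer loop
   vertex 1.2 1.6 3.2
   vertex 4.6 0.2 2.8
   vertex 0.2 2.8 5.4
  endloop
 endfacet
 facet normal -0.393 -0.897 -0.200
  outer loop
   vertex 1.2 1.6 3.2
   vertex 4.4 0.6 1.4
   vertex 4.6 0.2 2.8
  endloop
 endfacet
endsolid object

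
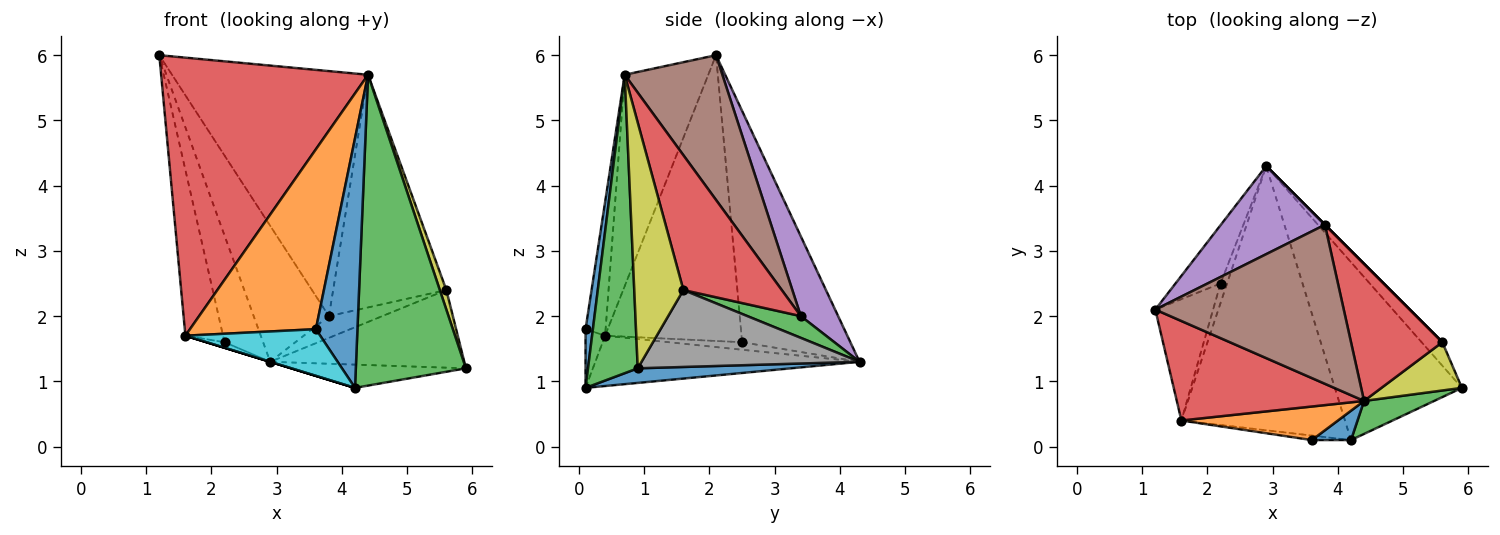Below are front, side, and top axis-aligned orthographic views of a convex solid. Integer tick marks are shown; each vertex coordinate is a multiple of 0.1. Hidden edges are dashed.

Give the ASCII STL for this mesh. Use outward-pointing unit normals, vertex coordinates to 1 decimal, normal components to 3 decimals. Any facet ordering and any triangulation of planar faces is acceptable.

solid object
 facet normal 0.113 0.129 -0.985
  outer loop
   vertex 4.2 0.1 0.9
   vertex 2.9 4.3 1.3
   vertex 5.9 0.9 1.2
  endloop
 endfacet
 facet normal -0.294 0.000 -0.956
  outer loop
   vertex 1.6 0.4 1.7
   vertex 2.9 4.3 1.3
   vertex 4.2 0.1 0.9
  endloop
 endfacet
 facet normal 0.410 -0.907 0.096
  outer loop
   vertex 4.4 0.7 5.7
   vertex 4.2 0.1 0.9
   vertex 5.9 0.9 1.2
  endloop
 endfacet
 facet normal -0.356 -0.880 0.315
  outer loop
   vertex 4.4 0.7 5.7
   vertex 1.2 2.1 6.0
   vertex 1.6 0.4 1.7
  endloop
 endfacet
 facet normal -0.926 0.330 -0.181
  outer loop
   vertex 2.2 2.5 1.6
   vertex 1.2 2.1 6.0
   vertex 2.9 4.3 1.3
  endloop
 endfacet
 facet normal -0.946 0.261 -0.191
  outer loop
   vertex 2.2 2.5 1.6
   vertex 1.6 0.4 1.7
   vertex 1.2 2.1 6.0
  endloop
 endfacet
 facet normal -0.743 0.182 -0.644
  outer loop
   vertex 2.2 2.5 1.6
   vertex 2.9 4.3 1.3
   vertex 1.6 0.4 1.7
  endloop
 endfacet
 facet normal 0.732 0.652 -0.197
  outer loop
   vertex 5.6 1.6 2.4
   vertex 5.9 0.9 1.2
   vertex 2.9 4.3 1.3
  endloop
 endfacet
 facet normal 0.943 -0.125 0.309
  outer loop
   vertex 5.6 1.6 2.4
   vertex 4.4 0.7 5.7
   vertex 5.9 0.9 1.2
  endloop
 endfacet
 facet normal -0.143 -0.985 -0.095
  outer loop
   vertex 3.6 0.1 1.8
   vertex 1.6 0.4 1.7
   vertex 4.2 0.1 0.9
  endloop
 endfacet
 facet normal 0.173 -0.978 0.115
  outer loop
   vertex 3.6 0.1 1.8
   vertex 4.2 0.1 0.9
   vertex 4.4 0.7 5.7
  endloop
 endfacet
 facet normal -0.155 -0.971 0.181
  outer loop
   vertex 3.6 0.1 1.8
   vertex 4.4 0.7 5.7
   vertex 1.6 0.4 1.7
  endloop
 endfacet
 facet normal 0.707 0.707 0.000
  outer loop
   vertex 3.8 3.4 2.0
   vertex 5.6 1.6 2.4
   vertex 2.9 4.3 1.3
  endloop
 endfacet
 facet normal 0.599 0.690 0.406
  outer loop
   vertex 3.8 3.4 2.0
   vertex 4.4 0.7 5.7
   vertex 5.6 1.6 2.4
  endloop
 endfacet
 facet normal 0.385 0.775 0.502
  outer loop
   vertex 3.8 3.4 2.0
   vertex 2.9 4.3 1.3
   vertex 1.2 2.1 6.0
  endloop
 endfacet
 facet normal 0.386 0.774 0.502
  outer loop
   vertex 3.8 3.4 2.0
   vertex 1.2 2.1 6.0
   vertex 4.4 0.7 5.7
  endloop
 endfacet
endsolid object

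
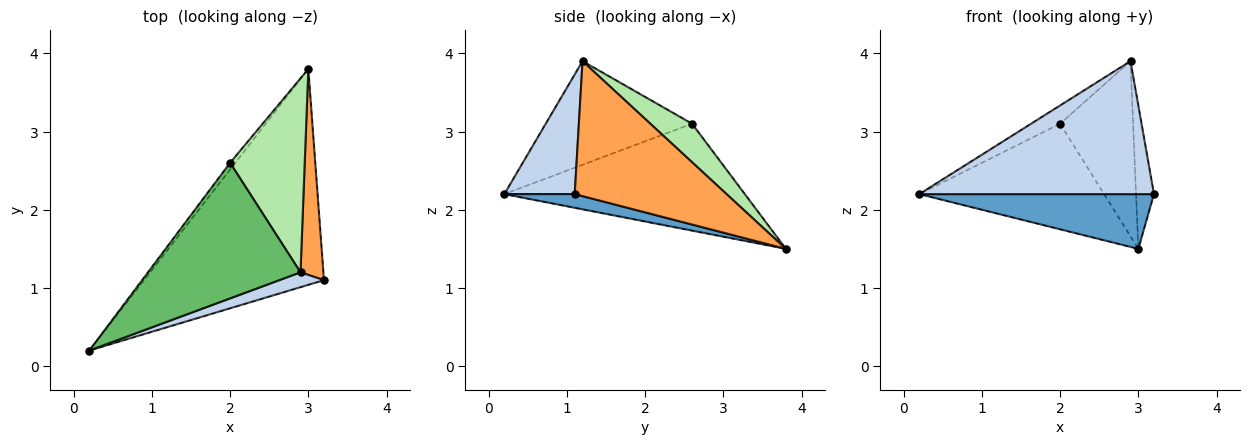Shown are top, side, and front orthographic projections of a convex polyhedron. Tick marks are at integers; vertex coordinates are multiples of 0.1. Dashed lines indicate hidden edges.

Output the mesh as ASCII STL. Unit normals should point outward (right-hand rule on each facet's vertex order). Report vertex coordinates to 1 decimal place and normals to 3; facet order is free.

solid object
 facet normal 0.074 -0.245 -0.967
  outer loop
   vertex 3.0 3.8 1.5
   vertex 3.2 1.1 2.2
   vertex 0.2 0.2 2.2
  endloop
 endfacet
 facet normal 0.286 -0.952 0.106
  outer loop
   vertex 2.9 1.2 3.9
   vertex 0.2 0.2 2.2
   vertex 3.2 1.1 2.2
  endloop
 endfacet
 facet normal 0.979 0.116 0.166
  outer loop
   vertex 2.9 1.2 3.9
   vertex 3.2 1.1 2.2
   vertex 3.0 3.8 1.5
  endloop
 endfacet
 facet normal -0.792 0.609 -0.039
  outer loop
   vertex 2.0 2.6 3.1
   vertex 3.0 3.8 1.5
   vertex 0.2 0.2 2.2
  endloop
 endfacet
 facet normal -0.559 0.111 0.822
  outer loop
   vertex 2.0 2.6 3.1
   vertex 0.2 0.2 2.2
   vertex 2.9 1.2 3.9
  endloop
 endfacet
 facet normal 0.358 0.626 0.693
  outer loop
   vertex 2.0 2.6 3.1
   vertex 2.9 1.2 3.9
   vertex 3.0 3.8 1.5
  endloop
 endfacet
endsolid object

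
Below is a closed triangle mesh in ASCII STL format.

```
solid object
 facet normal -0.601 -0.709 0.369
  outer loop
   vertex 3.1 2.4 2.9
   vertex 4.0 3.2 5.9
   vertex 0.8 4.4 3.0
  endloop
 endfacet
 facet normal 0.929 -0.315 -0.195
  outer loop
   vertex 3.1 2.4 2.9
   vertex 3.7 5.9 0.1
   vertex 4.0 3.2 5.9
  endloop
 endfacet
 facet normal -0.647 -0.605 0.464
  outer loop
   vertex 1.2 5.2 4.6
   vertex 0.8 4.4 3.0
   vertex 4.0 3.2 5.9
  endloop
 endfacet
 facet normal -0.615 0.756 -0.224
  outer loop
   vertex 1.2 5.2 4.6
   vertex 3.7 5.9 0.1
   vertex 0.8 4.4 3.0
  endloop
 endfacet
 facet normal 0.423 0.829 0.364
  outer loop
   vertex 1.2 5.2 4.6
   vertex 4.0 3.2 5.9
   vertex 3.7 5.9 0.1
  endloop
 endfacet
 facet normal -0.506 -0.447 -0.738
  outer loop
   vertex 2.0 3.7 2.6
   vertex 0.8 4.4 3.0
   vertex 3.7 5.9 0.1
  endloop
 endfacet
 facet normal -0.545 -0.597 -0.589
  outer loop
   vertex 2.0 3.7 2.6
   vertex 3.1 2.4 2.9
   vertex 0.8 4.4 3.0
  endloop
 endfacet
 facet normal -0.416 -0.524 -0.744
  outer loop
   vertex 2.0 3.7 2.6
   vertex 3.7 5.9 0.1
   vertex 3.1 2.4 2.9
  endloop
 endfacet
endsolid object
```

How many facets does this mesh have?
8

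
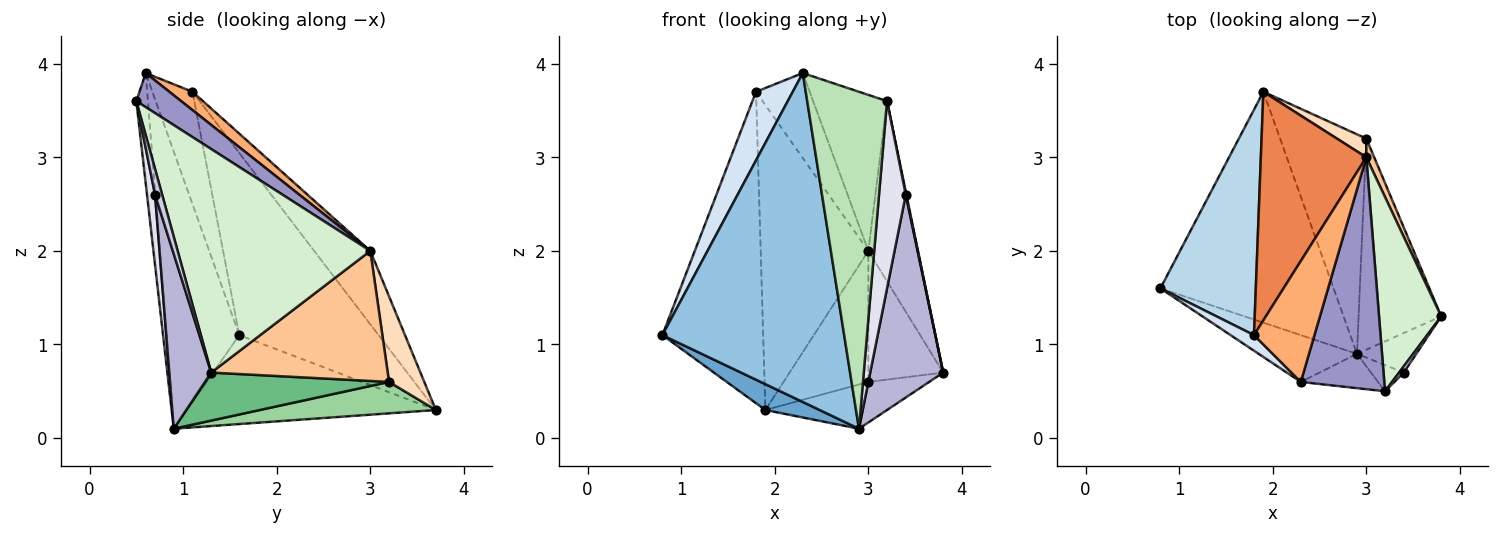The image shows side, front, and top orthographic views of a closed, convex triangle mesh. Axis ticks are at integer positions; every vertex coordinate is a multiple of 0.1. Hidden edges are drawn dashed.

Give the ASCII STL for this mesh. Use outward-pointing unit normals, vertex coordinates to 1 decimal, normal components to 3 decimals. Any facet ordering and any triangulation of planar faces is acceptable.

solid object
 facet normal -0.455 -0.099 -0.885
  outer loop
   vertex 2.9 0.9 0.1
   vertex 0.8 1.6 1.1
   vertex 1.9 3.7 0.3
  endloop
 endfacet
 facet normal -0.369 -0.920 -0.131
  outer loop
   vertex 2.9 0.9 0.1
   vertex 2.3 0.6 3.9
   vertex 0.8 1.6 1.1
  endloop
 endfacet
 facet normal -0.746 0.540 0.391
  outer loop
   vertex 1.8 1.1 3.7
   vertex 1.9 3.7 0.3
   vertex 0.8 1.6 1.1
  endloop
 endfacet
 facet normal -0.729 -0.668 0.152
  outer loop
   vertex 1.8 1.1 3.7
   vertex 0.8 1.6 1.1
   vertex 2.3 0.6 3.9
  endloop
 endfacet
 facet normal -0.385 0.738 0.553
  outer loop
   vertex 1.8 1.1 3.7
   vertex 3.0 3.0 2.0
   vertex 1.9 3.7 0.3
  endloop
 endfacet
 facet normal 0.241 0.558 0.794
  outer loop
   vertex 1.8 1.1 3.7
   vertex 2.3 0.6 3.9
   vertex 3.0 3.0 2.0
  endloop
 endfacet
 facet normal 0.919 0.390 0.056
  outer loop
   vertex 3.0 3.2 0.6
   vertex 3.0 3.0 2.0
   vertex 3.8 1.3 0.7
  endloop
 endfacet
 facet normal 0.380 0.915 0.131
  outer loop
   vertex 3.0 3.2 0.6
   vertex 1.9 3.7 0.3
   vertex 3.0 3.0 2.0
  endloop
 endfacet
 facet normal 0.496 0.164 -0.853
  outer loop
   vertex 3.0 3.2 0.6
   vertex 3.8 1.3 0.7
   vertex 2.9 0.9 0.1
  endloop
 endfacet
 facet normal 0.336 0.186 -0.923
  outer loop
   vertex 3.0 3.2 0.6
   vertex 2.9 0.9 0.1
   vertex 1.9 3.7 0.3
  endloop
 endfacet
 facet normal -0.143 -0.985 -0.100
  outer loop
   vertex 3.2 0.5 3.6
   vertex 2.3 0.6 3.9
   vertex 2.9 0.9 0.1
  endloop
 endfacet
 facet normal 0.935 0.241 0.260
  outer loop
   vertex 3.2 0.5 3.6
   vertex 3.8 1.3 0.7
   vertex 3.0 3.0 2.0
  endloop
 endfacet
 facet normal 0.321 0.529 0.786
  outer loop
   vertex 3.2 0.5 3.6
   vertex 3.0 3.0 2.0
   vertex 2.3 0.6 3.9
  endloop
 endfacet
 facet normal 0.491 -0.855 -0.167
  outer loop
   vertex 3.4 0.7 2.6
   vertex 2.9 0.9 0.1
   vertex 3.8 1.3 0.7
  endloop
 endfacet
 facet normal 0.980 -0.089 0.178
  outer loop
   vertex 3.4 0.7 2.6
   vertex 3.8 1.3 0.7
   vertex 3.2 0.5 3.6
  endloop
 endfacet
 facet normal 0.285 -0.949 -0.133
  outer loop
   vertex 3.4 0.7 2.6
   vertex 3.2 0.5 3.6
   vertex 2.9 0.9 0.1
  endloop
 endfacet
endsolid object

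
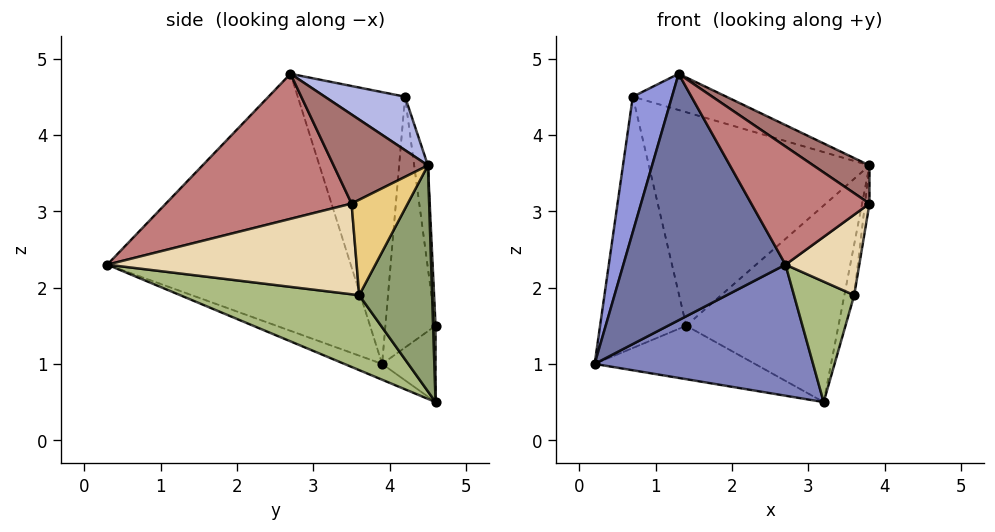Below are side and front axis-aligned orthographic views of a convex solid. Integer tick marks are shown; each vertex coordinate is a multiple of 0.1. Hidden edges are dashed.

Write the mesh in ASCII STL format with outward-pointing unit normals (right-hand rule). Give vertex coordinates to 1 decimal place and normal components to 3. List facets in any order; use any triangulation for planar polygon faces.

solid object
 facet normal -0.831 -0.553 0.066
  outer loop
   vertex 1.3 2.7 4.8
   vertex 0.2 3.9 1.0
   vertex 2.7 0.3 2.3
  endloop
 endfacet
 facet normal -0.065 -0.379 -0.923
  outer loop
   vertex 3.2 4.6 0.5
   vertex 2.7 0.3 2.3
   vertex 0.2 3.9 1.0
  endloop
 endfacet
 facet normal -0.927 -0.339 0.161
  outer loop
   vertex 0.7 4.2 4.5
   vertex 0.2 3.9 1.0
   vertex 1.3 2.7 4.8
  endloop
 endfacet
 facet normal 0.242 0.282 0.928
  outer loop
   vertex 0.7 4.2 4.5
   vertex 1.3 2.7 4.8
   vertex 3.8 4.5 3.6
  endloop
 endfacet
 facet normal 0.974 0.132 -0.184
  outer loop
   vertex 3.6 3.6 1.9
   vertex 3.2 4.6 0.5
   vertex 3.8 4.5 3.6
  endloop
 endfacet
 facet normal 0.848 -0.285 -0.446
  outer loop
   vertex 3.6 3.6 1.9
   vertex 2.7 0.3 2.3
   vertex 3.2 4.6 0.5
  endloop
 endfacet
 facet normal 0.016 0.999 0.029
  outer loop
   vertex 1.4 4.6 1.5
   vertex 3.8 4.5 3.6
   vertex 3.2 4.6 0.5
  endloop
 endfacet
 facet normal -0.062 0.991 0.118
  outer loop
   vertex 1.4 4.6 1.5
   vertex 0.7 4.2 4.5
   vertex 3.8 4.5 3.6
  endloop
 endfacet
 facet normal -0.275 0.824 -0.495
  outer loop
   vertex 1.4 4.6 1.5
   vertex 3.2 4.6 0.5
   vertex 0.2 3.9 1.0
  endloop
 endfacet
 facet normal -0.503 0.864 -0.002
  outer loop
   vertex 1.4 4.6 1.5
   vertex 0.2 3.9 1.0
   vertex 0.7 4.2 4.5
  endloop
 endfacet
 facet normal 0.984 0.079 -0.157
  outer loop
   vertex 3.8 3.5 3.1
   vertex 3.6 3.6 1.9
   vertex 3.8 4.5 3.6
  endloop
 endfacet
 facet normal 0.943 -0.279 -0.180
  outer loop
   vertex 3.8 3.5 3.1
   vertex 2.7 0.3 2.3
   vertex 3.6 3.6 1.9
  endloop
 endfacet
 facet normal 0.601 -0.358 0.715
  outer loop
   vertex 3.8 3.5 3.1
   vertex 3.8 4.5 3.6
   vertex 1.3 2.7 4.8
  endloop
 endfacet
 facet normal 0.600 -0.382 0.703
  outer loop
   vertex 3.8 3.5 3.1
   vertex 1.3 2.7 4.8
   vertex 2.7 0.3 2.3
  endloop
 endfacet
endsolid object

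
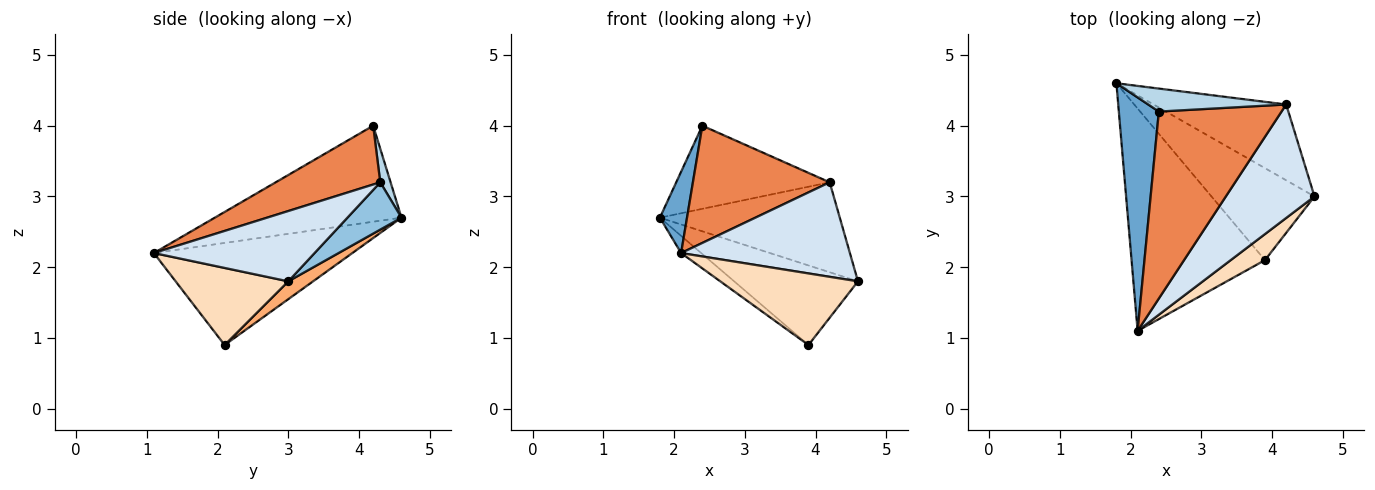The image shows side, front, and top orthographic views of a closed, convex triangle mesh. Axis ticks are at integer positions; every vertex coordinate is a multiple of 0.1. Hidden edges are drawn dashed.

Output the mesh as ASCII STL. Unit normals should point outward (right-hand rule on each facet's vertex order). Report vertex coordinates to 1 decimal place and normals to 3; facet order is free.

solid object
 facet normal -0.915 -0.133 0.381
  outer loop
   vertex 2.4 4.2 4.0
   vertex 1.8 4.6 2.7
   vertex 2.1 1.1 2.2
  endloop
 endfacet
 facet normal 0.224 0.745 -0.628
  outer loop
   vertex 4.2 4.3 3.2
   vertex 4.6 3.0 1.8
   vertex 1.8 4.6 2.7
  endloop
 endfacet
 facet normal 0.065 0.962 0.266
  outer loop
   vertex 4.2 4.3 3.2
   vertex 1.8 4.6 2.7
   vertex 2.4 4.2 4.0
  endloop
 endfacet
 facet normal 0.520 -0.547 0.656
  outer loop
   vertex 4.2 4.3 3.2
   vertex 2.1 1.1 2.2
   vertex 4.6 3.0 1.8
  endloop
 endfacet
 facet normal 0.376 -0.492 0.785
  outer loop
   vertex 4.2 4.3 3.2
   vertex 2.4 4.2 4.0
   vertex 2.1 1.1 2.2
  endloop
 endfacet
 facet normal 0.130 0.649 -0.750
  outer loop
   vertex 3.9 2.1 0.9
   vertex 1.8 4.6 2.7
   vertex 4.6 3.0 1.8
  endloop
 endfacet
 facet normal -0.607 0.061 -0.793
  outer loop
   vertex 3.9 2.1 0.9
   vertex 2.1 1.1 2.2
   vertex 1.8 4.6 2.7
  endloop
 endfacet
 facet normal 0.610 -0.745 0.271
  outer loop
   vertex 3.9 2.1 0.9
   vertex 4.6 3.0 1.8
   vertex 2.1 1.1 2.2
  endloop
 endfacet
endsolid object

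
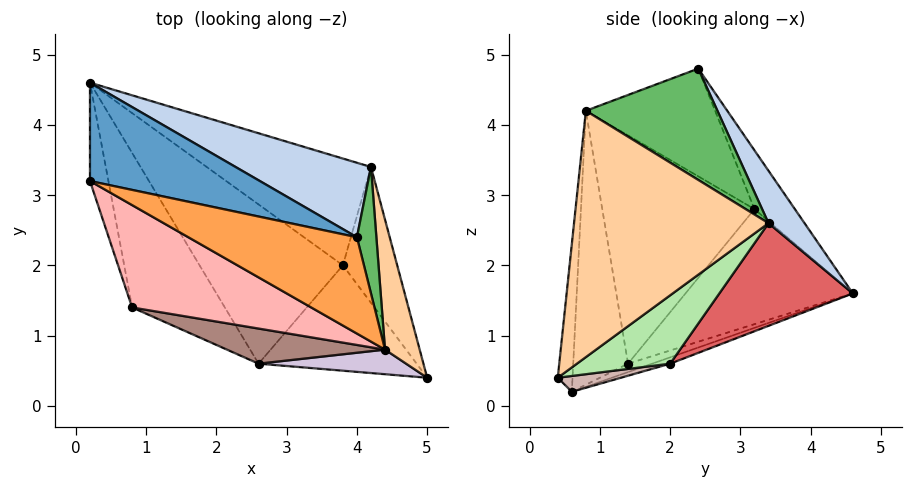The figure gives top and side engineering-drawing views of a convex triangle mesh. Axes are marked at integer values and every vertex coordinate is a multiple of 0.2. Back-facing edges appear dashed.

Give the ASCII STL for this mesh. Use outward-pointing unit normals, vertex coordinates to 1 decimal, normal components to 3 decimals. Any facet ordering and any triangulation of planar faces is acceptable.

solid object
 facet normal -0.254 0.629 0.734
  outer loop
   vertex 0.2 4.6 1.6
   vertex 0.2 3.2 2.8
   vertex 4.0 2.4 4.8
  endloop
 endfacet
 facet normal 0.163 0.893 0.421
  outer loop
   vertex 4.2 3.4 2.6
   vertex 0.2 4.6 1.6
   vertex 4.0 2.4 4.8
  endloop
 endfacet
 facet normal -0.491 -0.411 0.768
  outer loop
   vertex 4.4 0.8 4.2
   vertex 4.0 2.4 4.8
   vertex 0.2 3.2 2.8
  endloop
 endfacet
 facet normal 0.978 0.160 0.138
  outer loop
   vertex 4.4 0.8 4.2
   vertex 5.0 0.4 0.4
   vertex 4.2 3.4 2.6
  endloop
 endfacet
 facet normal 0.969 0.179 0.169
  outer loop
   vertex 4.4 0.8 4.2
   vertex 4.2 3.4 2.6
   vertex 4.0 2.4 4.8
  endloop
 endfacet
 facet normal 0.652 0.554 -0.518
  outer loop
   vertex 3.8 2.0 0.6
   vertex 4.2 3.4 2.6
   vertex 5.0 0.4 0.4
  endloop
 endfacet
 facet normal 0.364 0.727 -0.582
  outer loop
   vertex 3.8 2.0 0.6
   vertex 0.2 4.6 1.6
   vertex 4.2 3.4 2.6
  endloop
 endfacet
 facet normal -0.552 -0.713 0.433
  outer loop
   vertex 0.8 1.4 0.6
   vertex 4.4 0.8 4.2
   vertex 0.2 3.2 2.8
  endloop
 endfacet
 facet normal -0.978 -0.134 -0.157
  outer loop
   vertex 0.8 1.4 0.6
   vertex 0.2 3.2 2.8
   vertex 0.2 4.6 1.6
  endloop
 endfacet
 facet normal -0.090 -0.992 0.090
  outer loop
   vertex 2.6 0.6 0.2
   vertex 5.0 0.4 0.4
   vertex 4.4 0.8 4.2
  endloop
 endfacet
 facet normal -0.359 -0.910 0.207
  outer loop
   vertex 2.6 0.6 0.2
   vertex 4.4 0.8 4.2
   vertex 0.8 1.4 0.6
  endloop
 endfacet
 facet normal 0.098 0.195 -0.976
  outer loop
   vertex 2.6 0.6 0.2
   vertex 3.8 2.0 0.6
   vertex 5.0 0.4 0.4
  endloop
 endfacet
 facet normal -0.042 0.308 -0.951
  outer loop
   vertex 2.6 0.6 0.2
   vertex 0.2 4.6 1.6
   vertex 3.8 2.0 0.6
  endloop
 endfacet
 facet normal -0.087 0.282 -0.955
  outer loop
   vertex 2.6 0.6 0.2
   vertex 0.8 1.4 0.6
   vertex 0.2 4.6 1.6
  endloop
 endfacet
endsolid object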